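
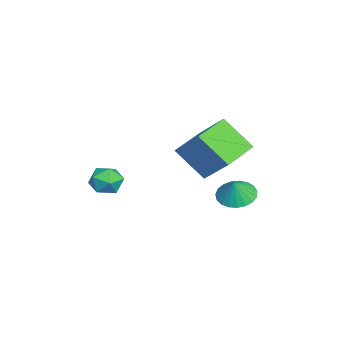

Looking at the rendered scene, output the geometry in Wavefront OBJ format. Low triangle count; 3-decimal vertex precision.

v 2.796 -1.28 2.707
v 3.484 -0.867 2.537
v 3.316 -2.373 2.163
v 4.004 -1.96 1.993
v 3.811 -2.132 2.771
v 3.489 -1.456 3.107
v 3.311 -1.784 1.593
v 2.989 -1.108 1.929
v 3.802 -1.179 1.848
v 4.111 -1.394 2.577
v 2.689 -1.846 2.123
v 2.998 -2.061 2.852
v -0.883 2.254 0.238
v -1.466 0.937 1.64
v -2.453 3.292 0.56
v -3.036 1.976 1.962
v 0.116 3.324 1.658
v -0.467 2.008 3.06
v -1.454 4.363 1.98
v -2.037 3.046 3.382
v 1.057 3.697 0.383
v 1.616 3.071 0.059
v 1.483 3.583 1.337
v 1.813 3.385 0.008
v 1.88 3.753 0.023
v 1.804 4.111 0.1
v 1.599 4.398 0.225
v 1.301 4.564 0.379
v 0.96 4.579 0.533
v 0.636 4.442 0.661
v 0.385 4.177 0.741
v 0.25 3.828 0.76
v 0.255 3.457 0.713
v 0.398 3.127 0.609
v 0.656 2.896 0.467
v 0.983 2.803 0.31
v 1.322 2.865 0.165
f 1 12 6
f 1 6 2
f 1 2 8
f 1 8 11
f 1 11 12
f 2 6 10
f 6 12 5
f 12 11 3
f 11 8 7
f 8 2 9
f 4 10 5
f 4 5 3
f 4 3 7
f 4 7 9
f 4 9 10
f 5 10 6
f 3 5 12
f 7 3 11
f 9 7 8
f 10 9 2
f 14 16 13
f 17 14 13
f 13 16 15
f 15 17 13
f 14 20 16
f 18 14 17
f 18 20 14
f 16 20 15
f 19 17 15
f 15 20 19
f 19 18 17
f 20 18 19
f 22 21 24
f 22 24 23
f 24 21 25
f 24 25 23
f 25 21 26
f 25 26 23
f 26 21 27
f 26 27 23
f 27 21 28
f 27 28 23
f 28 21 29
f 28 29 23
f 29 21 30
f 29 30 23
f 30 21 31
f 30 31 23
f 31 21 32
f 31 32 23
f 32 21 33
f 32 33 23
f 33 21 34
f 33 34 23
f 34 21 35
f 34 35 23
f 35 21 36
f 35 36 23
f 36 21 37
f 36 37 23
f 37 21 22
f 37 22 23



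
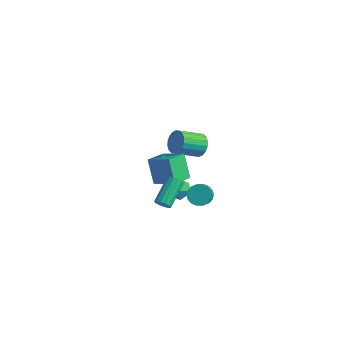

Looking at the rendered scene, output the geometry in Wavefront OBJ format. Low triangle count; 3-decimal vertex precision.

v -0.135 -1.018 -0.703
v 1.337 -0.937 0.083
v -0.002 0.301 -1.086
v 1.469 0.382 -0.3
v 0.671 -1.522 -2.16
v 2.142 -1.441 -1.374
v 0.803 -0.203 -2.543
v 2.275 -0.122 -1.757
v 2.433 0.785 -4.053
v 3.071 0.697 -4.438
v 3.404 0.026 -3.732
v 2.767 0.115 -3.347
v 3.143 0.95 -4.233
v 3.476 0.279 -3.526
v 3.074 1.17 -3.991
v 3.408 0.499 -3.284
v 2.879 1.314 -3.762
v 3.212 0.643 -3.055
v 2.595 1.353 -3.591
v 2.929 0.683 -2.884
v 2.279 1.28 -3.511
v 2.613 0.609 -2.804
v 1.994 1.109 -3.539
v 2.328 0.438 -2.832
v 1.796 0.874 -3.668
v 2.129 0.203 -2.962
v 1.724 0.621 -3.874
v 2.057 -0.05 -3.167
v 1.792 0.401 -4.116
v 2.126 -0.27 -3.409
v 1.988 0.257 -4.345
v 2.321 -0.414 -3.638
v 2.271 0.217 -4.516
v 2.605 -0.453 -3.809
v 2.587 0.291 -4.596
v 2.921 -0.38 -3.889
v 2.872 0.462 -4.568
v 3.206 -0.209 -3.861
v 0.55 0.852 -3.575
v 1.314 1.117 -3.845
v 0.826 -0.417 -4.035
v 1.59 -0.152 -4.305
v 1.428 -0.205 -3.471
v 1.257 0.579 -3.186
v 0.883 0.121 -4.694
v 0.712 0.905 -4.409
v 1.519 0.664 -4.536
v 1.856 0.463 -3.78
v 0.284 0.237 -4.1
v 0.621 0.036 -3.344
v -0.415 4.617 -3.779
v 0.313 4.444 -3.354
v -0.517 3.109 -2.477
v -1.245 3.283 -2.901
v 0.141 4.7 -3.128
v -0.689 3.365 -2.25
v -0.141 4.939 -3.03
v -0.971 3.605 -2.152
v -0.478 5.115 -3.08
v -1.307 3.78 -2.203
v -0.801 5.192 -3.269
v -1.631 3.858 -2.392
v -1.049 5.156 -3.559
v -1.878 3.821 -2.682
v -1.171 5.012 -3.892
v -2 3.678 -3.015
v -1.143 4.791 -4.203
v -1.973 3.456 -3.326
v -0.971 4.535 -4.43
v -1.801 3.2 -3.552
v -0.689 4.295 -4.528
v -1.519 2.961 -3.65
v -0.353 4.12 -4.477
v -1.182 2.785 -3.6
v -0.029 4.042 -4.288
v -0.859 2.708 -3.411
v 0.218 4.079 -3.998
v -0.611 2.744 -3.121
v 0.34 4.222 -3.665
v -0.489 2.888 -2.788
v 3.445 -4.417 -0.159
v 3.863 -4.22 -0.398
v 3.613 -2.646 0.46
v 3.195 -2.843 0.699
v 3.657 -4.164 -0.561
v 3.406 -2.59 0.297
v 3.394 -4.176 -0.617
v 3.143 -2.602 0.241
v 3.145 -4.252 -0.55
v 2.894 -2.678 0.308
v 2.976 -4.372 -0.378
v 2.725 -2.799 0.48
v 2.933 -4.505 -0.148
v 2.682 -2.931 0.71
v 3.027 -4.614 0.08
v 2.777 -3.04 0.938
v 3.234 -4.67 0.243
v 2.983 -3.096 1.101
v 3.497 -4.658 0.299
v 3.246 -3.084 1.157
v 3.746 -4.582 0.232
v 3.495 -3.008 1.09
v 3.915 -4.461 0.06
v 3.664 -2.888 0.918
v 3.958 -4.329 -0.17
v 3.707 -2.755 0.688
f 2 4 1
f 5 2 1
f 1 4 3
f 3 5 1
f 2 8 4
f 6 2 5
f 6 8 2
f 4 8 3
f 7 5 3
f 3 8 7
f 7 6 5
f 8 6 7
f 10 9 13
f 10 13 11
f 11 13 14
f 11 14 12
f 13 9 15
f 13 15 14
f 14 15 16
f 14 16 12
f 15 9 17
f 15 17 16
f 16 17 18
f 16 18 12
f 17 9 19
f 17 19 18
f 18 19 20
f 18 20 12
f 19 9 21
f 19 21 20
f 20 21 22
f 20 22 12
f 21 9 23
f 21 23 22
f 22 23 24
f 22 24 12
f 23 9 25
f 23 25 24
f 24 25 26
f 24 26 12
f 25 9 27
f 25 27 26
f 26 27 28
f 26 28 12
f 27 9 29
f 27 29 28
f 28 29 30
f 28 30 12
f 29 9 31
f 29 31 30
f 30 31 32
f 30 32 12
f 31 9 33
f 31 33 32
f 32 33 34
f 32 34 12
f 33 9 35
f 33 35 34
f 34 35 36
f 34 36 12
f 35 9 37
f 35 37 36
f 36 37 38
f 36 38 12
f 37 9 10
f 37 10 38
f 38 10 11
f 38 11 12
f 39 50 44
f 39 44 40
f 39 40 46
f 39 46 49
f 39 49 50
f 40 44 48
f 44 50 43
f 50 49 41
f 49 46 45
f 46 40 47
f 42 48 43
f 42 43 41
f 42 41 45
f 42 45 47
f 42 47 48
f 43 48 44
f 41 43 50
f 45 41 49
f 47 45 46
f 48 47 40
f 52 51 55
f 52 55 53
f 53 55 56
f 53 56 54
f 55 51 57
f 55 57 56
f 56 57 58
f 56 58 54
f 57 51 59
f 57 59 58
f 58 59 60
f 58 60 54
f 59 51 61
f 59 61 60
f 60 61 62
f 60 62 54
f 61 51 63
f 61 63 62
f 62 63 64
f 62 64 54
f 63 51 65
f 63 65 64
f 64 65 66
f 64 66 54
f 65 51 67
f 65 67 66
f 66 67 68
f 66 68 54
f 67 51 69
f 67 69 68
f 68 69 70
f 68 70 54
f 69 51 71
f 69 71 70
f 70 71 72
f 70 72 54
f 71 51 73
f 71 73 72
f 72 73 74
f 72 74 54
f 73 51 75
f 73 75 74
f 74 75 76
f 74 76 54
f 75 51 77
f 75 77 76
f 76 77 78
f 76 78 54
f 77 51 79
f 77 79 78
f 78 79 80
f 78 80 54
f 79 51 52
f 79 52 80
f 80 52 53
f 80 53 54
f 82 81 85
f 82 85 83
f 83 85 86
f 83 86 84
f 85 81 87
f 85 87 86
f 86 87 88
f 86 88 84
f 87 81 89
f 87 89 88
f 88 89 90
f 88 90 84
f 89 81 91
f 89 91 90
f 90 91 92
f 90 92 84
f 91 81 93
f 91 93 92
f 92 93 94
f 92 94 84
f 93 81 95
f 93 95 94
f 94 95 96
f 94 96 84
f 95 81 97
f 95 97 96
f 96 97 98
f 96 98 84
f 97 81 99
f 97 99 98
f 98 99 100
f 98 100 84
f 99 81 101
f 99 101 100
f 100 101 102
f 100 102 84
f 101 81 103
f 101 103 102
f 102 103 104
f 102 104 84
f 103 81 105
f 103 105 104
f 104 105 106
f 104 106 84
f 105 81 82
f 105 82 106
f 106 82 83
f 106 83 84



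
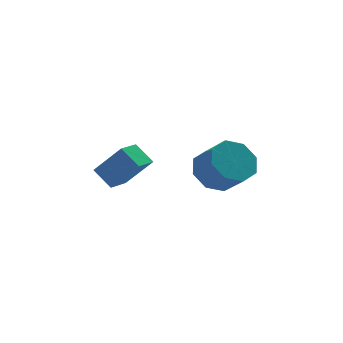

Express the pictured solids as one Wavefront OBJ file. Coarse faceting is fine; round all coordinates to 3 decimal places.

v -2.454 2.637 0.402
v -2.914 3.347 1.057
v -3.367 3.21 -0.861
v -3.827 3.92 -0.206
v -1.673 3.36 0.166
v -2.133 4.07 0.821
v -2.586 3.933 -1.097
v -3.046 4.643 -0.442
v 1.074 4.196 -1.155
v 2.082 4.497 -1.285
v 2.494 3.525 -0.335
v 1.486 3.224 -0.205
v 1.707 4.912 -0.698
v 2.12 3.941 0.252
v 0.961 4.908 -0.378
v 1.374 3.936 0.572
v 0.282 4.487 -0.514
v 0.694 3.515 0.436
v 0.066 3.895 -1.025
v 0.478 2.923 -0.075
v 0.44 3.479 -1.612
v 0.853 2.508 -0.662
v 1.186 3.484 -1.932
v 1.599 2.512 -0.982
v 1.866 3.905 -1.796
v 2.278 2.933 -0.846
f 2 4 1
f 5 2 1
f 1 4 3
f 3 5 1
f 2 8 4
f 6 2 5
f 6 8 2
f 4 8 3
f 7 5 3
f 3 8 7
f 7 6 5
f 8 6 7
f 10 9 13
f 10 13 11
f 11 13 14
f 11 14 12
f 13 9 15
f 13 15 14
f 14 15 16
f 14 16 12
f 15 9 17
f 15 17 16
f 16 17 18
f 16 18 12
f 17 9 19
f 17 19 18
f 18 19 20
f 18 20 12
f 19 9 21
f 19 21 20
f 20 21 22
f 20 22 12
f 21 9 23
f 21 23 22
f 22 23 24
f 22 24 12
f 23 9 25
f 23 25 24
f 24 25 26
f 24 26 12
f 25 9 10
f 25 10 26
f 26 10 11
f 26 11 12



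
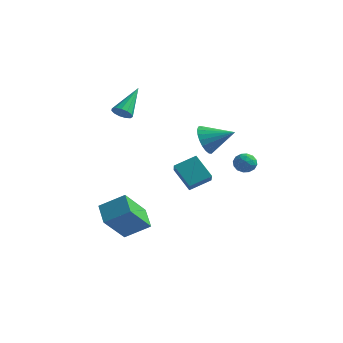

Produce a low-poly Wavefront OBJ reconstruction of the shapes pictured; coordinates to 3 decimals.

v -1.454 -3.11 -4.523
v -1.727 -4.556 -2.941
v -2.364 -2.262 -3.904
v -2.638 -3.707 -2.323
v -0.262 -2.433 -3.697
v -0.536 -3.878 -2.116
v -1.173 -1.584 -3.079
v -1.446 -3.03 -1.497
v 1.661 -1.816 -0.841
v 2.264 -2.731 -0.069
v 0.585 -1.601 0.254
v 1.188 -2.516 1.026
v 2.392 -0.884 -0.306
v 2.995 -1.799 0.466
v 1.316 -0.669 0.789
v 1.919 -1.584 1.561
v -3.672 -0.042 2.85
v -3.458 -0.401 3.308
v -3.728 1.582 4.15
v -3.177 -0.265 3.151
v -3.054 -0.058 2.898
v -3.126 0.154 2.63
v -3.372 0.304 2.432
v -3.713 0.344 2.367
v -4.041 0.262 2.455
v -4.251 0.083 2.669
v -4.278 -0.135 2.94
v -4.112 -0.324 3.183
v -3.806 -0.423 3.32
v 3.381 1.396 0.713
v 3.705 0.93 1.055
v 3.035 0.65 0.025
v 3.359 0.184 0.367
v 2.829 0.481 0.631
v 3.042 0.942 1.056
v 3.698 0.638 0.024
v 3.911 1.099 0.449
v 3.9 0.462 0.629
v 3.364 0.365 1.005
v 3.376 1.215 0.075
v 2.84 1.118 0.451
v 3.573 1.228 0.944
v 3.167 0.352 0.136
v 2.855 0.526 0.291
v 3.045 0.252 0.492
v 3.184 1.235 0.945
v 3.374 0.962 1.146
v 2.859 0.697 0.897
v 3.366 0.618 -0.066
v 3.556 0.345 0.135
v 3.695 1.328 0.588
v 3.885 1.054 0.789
v 3.881 0.883 0.183
v 3.879 0.68 0.895
v 3.675 0.241 0.491
v 3.874 0.508 0.289
v 4 0.779 0.539
v 3.563 0.622 1.116
v 3.36 0.184 0.712
v 3.048 0.358 0.867
v 3.174 0.629 1.117
v 3.678 0.347 0.866
v 3.38 1.396 0.368
v 3.177 0.958 -0.036
v 3.566 0.951 -0.037
v 3.692 1.222 0.213
v 3.065 1.339 0.589
v 2.861 0.9 0.185
v 2.74 0.801 0.541
v 2.866 1.072 0.791
v 3.062 1.233 0.214
v -0.453 3.071 0.542
v 0.065 2.597 -0.171
v 1.033 3.649 1.238
v 0.001 2.97 -0.343
v -0.142 3.36 -0.363
v -0.338 3.7 -0.227
v -0.555 3.931 0.043
v -0.753 4.014 0.399
v -0.9 3.933 0.779
v -0.97 3.703 1.119
v -0.95 3.364 1.359
v -0.844 2.974 1.457
v -0.671 2.601 1.397
v -0.46 2.309 1.19
v -0.247 2.149 0.87
v -0.071 2.148 0.494
v 0.04 2.307 0.125
f 2 4 1
f 5 2 1
f 1 4 3
f 3 5 1
f 2 8 4
f 6 2 5
f 6 8 2
f 4 8 3
f 7 5 3
f 3 8 7
f 7 6 5
f 8 6 7
f 10 12 9
f 13 10 9
f 9 12 11
f 11 13 9
f 10 16 12
f 14 10 13
f 14 16 10
f 12 16 11
f 15 13 11
f 11 16 15
f 15 14 13
f 16 14 15
f 18 17 20
f 18 20 19
f 20 17 21
f 20 21 19
f 21 17 22
f 21 22 19
f 22 17 23
f 22 23 19
f 23 17 24
f 23 24 19
f 24 17 25
f 24 25 19
f 25 17 26
f 25 26 19
f 26 17 27
f 26 27 19
f 27 17 28
f 27 28 19
f 28 17 29
f 28 29 19
f 29 17 18
f 29 18 19
f 30 67 46
f 67 41 70
f 46 70 35
f 67 70 46
f 30 46 42
f 46 35 47
f 42 47 31
f 46 47 42
f 30 42 51
f 42 31 52
f 51 52 37
f 42 52 51
f 30 51 63
f 51 37 66
f 63 66 40
f 51 66 63
f 30 63 67
f 63 40 71
f 67 71 41
f 63 71 67
f 31 47 58
f 47 35 61
f 58 61 39
f 47 61 58
f 35 70 48
f 70 41 69
f 48 69 34
f 70 69 48
f 41 71 68
f 71 40 64
f 68 64 32
f 71 64 68
f 40 66 65
f 66 37 53
f 65 53 36
f 66 53 65
f 37 52 57
f 52 31 54
f 57 54 38
f 52 54 57
f 33 59 45
f 59 39 60
f 45 60 34
f 59 60 45
f 33 45 43
f 45 34 44
f 43 44 32
f 45 44 43
f 33 43 50
f 43 32 49
f 50 49 36
f 43 49 50
f 33 50 55
f 50 36 56
f 55 56 38
f 50 56 55
f 33 55 59
f 55 38 62
f 59 62 39
f 55 62 59
f 34 60 48
f 60 39 61
f 48 61 35
f 60 61 48
f 32 44 68
f 44 34 69
f 68 69 41
f 44 69 68
f 36 49 65
f 49 32 64
f 65 64 40
f 49 64 65
f 38 56 57
f 56 36 53
f 57 53 37
f 56 53 57
f 39 62 58
f 62 38 54
f 58 54 31
f 62 54 58
f 73 72 75
f 73 75 74
f 75 72 76
f 75 76 74
f 76 72 77
f 76 77 74
f 77 72 78
f 77 78 74
f 78 72 79
f 78 79 74
f 79 72 80
f 79 80 74
f 80 72 81
f 80 81 74
f 81 72 82
f 81 82 74
f 82 72 83
f 82 83 74
f 83 72 84
f 83 84 74
f 84 72 85
f 84 85 74
f 85 72 86
f 85 86 74
f 86 72 87
f 86 87 74
f 87 72 88
f 87 88 74
f 88 72 73
f 88 73 74



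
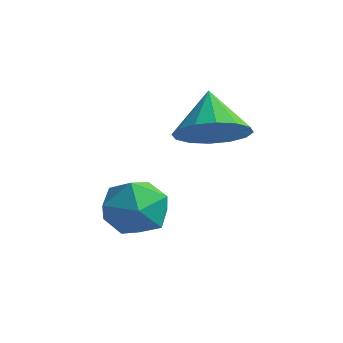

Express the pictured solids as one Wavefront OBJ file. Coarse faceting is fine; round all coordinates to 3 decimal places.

v 4.069 3.117 -1.307
v 4.748 3.931 -1.301
v 3.311 3.743 -0.133
v 4.346 4.084 -1.642
v 3.87 3.978 -1.893
v 3.447 3.641 -1.987
v 3.191 3.164 -1.898
v 3.17 2.675 -1.651
v 3.389 2.304 -1.312
v 3.791 2.151 -0.971
v 4.267 2.257 -0.72
v 4.69 2.594 -0.626
v 4.947 3.071 -0.715
v 4.968 3.56 -0.962
v 3.429 1.437 -2.757
v 3.916 1.62 -3.634
v 3.444 -0.18 -3.086
v 3.931 0.003 -3.963
v 4.409 0.148 -3.073
v 4.4 1.148 -2.871
v 2.96 0.292 -3.849
v 2.951 1.292 -3.647
v 3.627 0.912 -4.309
v 4.522 0.823 -3.83
v 2.838 0.617 -2.89
v 3.733 0.528 -2.411
f 2 1 4
f 2 4 3
f 4 1 5
f 4 5 3
f 5 1 6
f 5 6 3
f 6 1 7
f 6 7 3
f 7 1 8
f 7 8 3
f 8 1 9
f 8 9 3
f 9 1 10
f 9 10 3
f 10 1 11
f 10 11 3
f 11 1 12
f 11 12 3
f 12 1 13
f 12 13 3
f 13 1 14
f 13 14 3
f 14 1 2
f 14 2 3
f 15 26 20
f 15 20 16
f 15 16 22
f 15 22 25
f 15 25 26
f 16 20 24
f 20 26 19
f 26 25 17
f 25 22 21
f 22 16 23
f 18 24 19
f 18 19 17
f 18 17 21
f 18 21 23
f 18 23 24
f 19 24 20
f 17 19 26
f 21 17 25
f 23 21 22
f 24 23 16



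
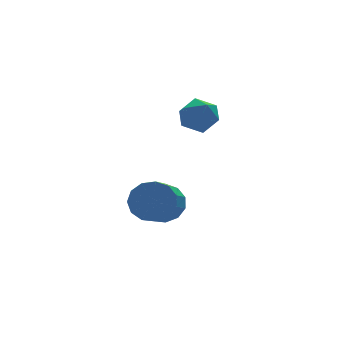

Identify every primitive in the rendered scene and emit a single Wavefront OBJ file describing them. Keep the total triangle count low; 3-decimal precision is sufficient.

v 0.626 2.89 -0.198
v 1.224 2.56 -0.498
v -0.064 2.44 -1.082
v 0.534 2.11 -1.382
v 0.262 1.868 -0.73
v 0.688 2.146 -0.184
v 0.472 2.854 -1.396
v 0.898 3.132 -0.85
v 1.129 2.537 -1.238
v 0.999 1.928 -0.827
v 0.161 3.072 -0.753
v 0.031 2.463 -0.342
v -1.915 -0.131 -2.893
v -1.357 -0.601 -3.015
v -2.267 -1.92 -2.09
v -2.825 -1.449 -1.967
v -1.271 -0.408 -2.655
v -2.181 -1.727 -1.73
v -1.39 -0.127 -2.371
v -2.3 -1.446 -1.446
v -1.675 0.153 -2.253
v -2.585 -1.166 -1.327
v -2.036 0.343 -2.337
v -2.946 -0.976 -1.412
v -2.359 0.383 -2.598
v -3.269 -0.936 -1.673
v -2.541 0.259 -2.953
v -3.451 -1.059 -2.027
v -2.524 0.012 -3.288
v -3.434 -1.306 -2.363
v -2.314 -0.28 -3.498
v -3.224 -1.599 -2.573
v -1.977 -0.525 -3.516
v -2.887 -1.844 -2.59
v -1.62 -0.645 -3.336
v -2.53 -1.964 -2.41
f 1 12 6
f 1 6 2
f 1 2 8
f 1 8 11
f 1 11 12
f 2 6 10
f 6 12 5
f 12 11 3
f 11 8 7
f 8 2 9
f 4 10 5
f 4 5 3
f 4 3 7
f 4 7 9
f 4 9 10
f 5 10 6
f 3 5 12
f 7 3 11
f 9 7 8
f 10 9 2
f 14 13 17
f 14 17 15
f 15 17 18
f 15 18 16
f 17 13 19
f 17 19 18
f 18 19 20
f 18 20 16
f 19 13 21
f 19 21 20
f 20 21 22
f 20 22 16
f 21 13 23
f 21 23 22
f 22 23 24
f 22 24 16
f 23 13 25
f 23 25 24
f 24 25 26
f 24 26 16
f 25 13 27
f 25 27 26
f 26 27 28
f 26 28 16
f 27 13 29
f 27 29 28
f 28 29 30
f 28 30 16
f 29 13 31
f 29 31 30
f 30 31 32
f 30 32 16
f 31 13 33
f 31 33 32
f 32 33 34
f 32 34 16
f 33 13 35
f 33 35 34
f 34 35 36
f 34 36 16
f 35 13 14
f 35 14 36
f 36 14 15
f 36 15 16



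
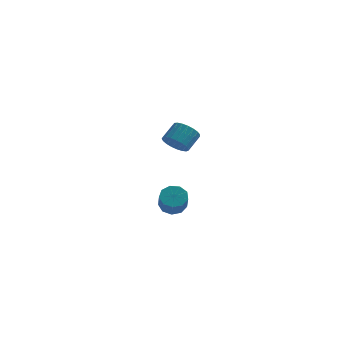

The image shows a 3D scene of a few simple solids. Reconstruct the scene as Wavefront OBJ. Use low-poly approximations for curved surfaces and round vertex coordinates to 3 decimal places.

v -2.007 -3.451 -3.612
v -1.314 -2.998 -3.378
v -1.02 -4.016 -2.275
v -1.713 -4.469 -2.508
v -1.786 -2.812 -3.08
v -1.492 -3.83 -1.977
v -2.361 -2.924 -3.031
v -2.067 -3.943 -1.928
v -2.771 -3.283 -3.254
v -2.477 -4.302 -2.15
v -2.823 -3.721 -3.644
v -2.529 -4.739 -2.54
v -2.493 -4.032 -4.019
v -2.199 -5.05 -2.915
v -1.936 -4.071 -4.203
v -1.642 -5.089 -3.1
v -1.412 -3.82 -4.111
v -1.118 -4.838 -3.008
v -1.166 -3.396 -3.785
v -0.872 -4.415 -2.682
v -3.436 3.342 -1.604
v -3.108 3.849 -2.363
v -2.596 4.846 -1.474
v -2.924 4.338 -0.716
v -3.479 3.999 -2.316
v -2.968 4.996 -1.428
v -3.844 4.034 -2.147
v -3.332 5.031 -1.258
v -4.137 3.95 -1.883
v -3.626 4.947 -0.995
v -4.31 3.761 -1.572
v -3.798 4.758 -0.683
v -4.331 3.499 -1.266
v -3.819 4.496 -0.377
v -4.198 3.21 -1.018
v -3.686 4.207 -0.13
v -3.932 2.944 -0.872
v -3.421 3.941 0.016
v -3.581 2.746 -0.852
v -3.07 3.743 0.036
v -3.205 2.651 -0.963
v -2.693 3.648 -0.074
v -2.869 2.676 -1.184
v -2.357 3.673 -0.296
v -2.63 2.816 -1.478
v -2.119 3.813 -0.59
v -2.531 3.046 -1.794
v -2.02 4.043 -0.905
v -2.589 3.328 -2.077
v -2.077 4.325 -1.188
v -2.793 3.612 -2.278
v -2.281 4.609 -1.39
f 2 1 5
f 2 5 3
f 3 5 6
f 3 6 4
f 5 1 7
f 5 7 6
f 6 7 8
f 6 8 4
f 7 1 9
f 7 9 8
f 8 9 10
f 8 10 4
f 9 1 11
f 9 11 10
f 10 11 12
f 10 12 4
f 11 1 13
f 11 13 12
f 12 13 14
f 12 14 4
f 13 1 15
f 13 15 14
f 14 15 16
f 14 16 4
f 15 1 17
f 15 17 16
f 16 17 18
f 16 18 4
f 17 1 19
f 17 19 18
f 18 19 20
f 18 20 4
f 19 1 2
f 19 2 20
f 20 2 3
f 20 3 4
f 22 21 25
f 22 25 23
f 23 25 26
f 23 26 24
f 25 21 27
f 25 27 26
f 26 27 28
f 26 28 24
f 27 21 29
f 27 29 28
f 28 29 30
f 28 30 24
f 29 21 31
f 29 31 30
f 30 31 32
f 30 32 24
f 31 21 33
f 31 33 32
f 32 33 34
f 32 34 24
f 33 21 35
f 33 35 34
f 34 35 36
f 34 36 24
f 35 21 37
f 35 37 36
f 36 37 38
f 36 38 24
f 37 21 39
f 37 39 38
f 38 39 40
f 38 40 24
f 39 21 41
f 39 41 40
f 40 41 42
f 40 42 24
f 41 21 43
f 41 43 42
f 42 43 44
f 42 44 24
f 43 21 45
f 43 45 44
f 44 45 46
f 44 46 24
f 45 21 47
f 45 47 46
f 46 47 48
f 46 48 24
f 47 21 49
f 47 49 48
f 48 49 50
f 48 50 24
f 49 21 51
f 49 51 50
f 50 51 52
f 50 52 24
f 51 21 22
f 51 22 52
f 52 22 23
f 52 23 24



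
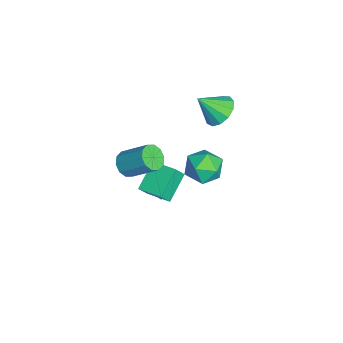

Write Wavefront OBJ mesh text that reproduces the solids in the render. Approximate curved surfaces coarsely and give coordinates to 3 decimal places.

v -1.318 2.04 3.05
v -0.419 2.483 3.394
v -1.202 0.84 4.29
v -0.863 2.749 3.693
v -1.451 2.79 3.787
v -1.997 2.592 3.647
v -2.328 2.22 3.318
v -2.338 1.79 2.903
v -2.024 1.44 2.535
v -1.486 1.28 2.33
v -0.895 1.362 2.354
v -0.438 1.659 2.598
v -0.261 2.077 2.986
v 2.281 -2.278 -0.125
v 0.935 -1.513 0.87
v 1.869 -1.818 -1.036
v 0.524 -1.053 -0.04
v 3.136 -1.067 0.1
v 1.791 -0.302 1.096
v 2.725 -0.607 -0.81
v 1.379 0.158 0.185
v -1.33 1.68 -1.912
v -0.895 2.248 -0.951
v -0.165 0.172 -1.549
v 0.27 0.74 -0.588
v -0.861 0.343 -0.588
v -1.581 1.274 -0.812
v 0.521 1.146 -1.688
v -0.199 2.077 -1.912
v 0.249 1.918 -0.812
v -0.605 1.421 -0.132
v -0.455 0.999 -2.368
v -1.309 0.502 -1.688
v -0.493 -1.308 -3.321
v 0.119 -1.1 -3.639
v -0.527 -0.132 -2.619
v -0.268 -0.953 -3.905
v -0.761 -0.972 -3.898
v -1.127 -1.148 -3.621
v -1.197 -1.399 -3.203
v -0.937 -1.608 -2.84
v -0.469 -1.676 -2.703
v -0.012 -1.572 -2.854
v 0.22 -1.345 -3.224
v 3.187 -2.808 3.149
v 3.683 -2.514 2.594
v 4.269 -1.158 3.837
v 3.773 -1.452 4.391
v 3.248 -2.283 2.548
v 3.834 -0.928 3.79
v 2.79 -2.253 2.731
v 3.376 -0.898 3.974
v 2.483 -2.435 3.074
v 3.069 -1.079 4.316
v 2.445 -2.759 3.445
v 3.032 -1.403 4.688
v 2.691 -3.102 3.703
v 3.277 -1.746 4.946
v 3.126 -3.332 3.75
v 3.712 -1.977 4.992
v 3.584 -3.362 3.566
v 4.17 -2.007 4.809
v 3.891 -3.181 3.224
v 4.477 -1.825 4.466
v 3.928 -2.857 2.852
v 4.515 -1.501 4.095
f 2 1 4
f 2 4 3
f 4 1 5
f 4 5 3
f 5 1 6
f 5 6 3
f 6 1 7
f 6 7 3
f 7 1 8
f 7 8 3
f 8 1 9
f 8 9 3
f 9 1 10
f 9 10 3
f 10 1 11
f 10 11 3
f 11 1 12
f 11 12 3
f 12 1 13
f 12 13 3
f 13 1 2
f 13 2 3
f 15 17 14
f 18 15 14
f 14 17 16
f 16 18 14
f 15 21 17
f 19 15 18
f 19 21 15
f 17 21 16
f 20 18 16
f 16 21 20
f 20 19 18
f 21 19 20
f 22 33 27
f 22 27 23
f 22 23 29
f 22 29 32
f 22 32 33
f 23 27 31
f 27 33 26
f 33 32 24
f 32 29 28
f 29 23 30
f 25 31 26
f 25 26 24
f 25 24 28
f 25 28 30
f 25 30 31
f 26 31 27
f 24 26 33
f 28 24 32
f 30 28 29
f 31 30 23
f 35 34 37
f 35 37 36
f 37 34 38
f 37 38 36
f 38 34 39
f 38 39 36
f 39 34 40
f 39 40 36
f 40 34 41
f 40 41 36
f 41 34 42
f 41 42 36
f 42 34 43
f 42 43 36
f 43 34 44
f 43 44 36
f 44 34 35
f 44 35 36
f 46 45 49
f 46 49 47
f 47 49 50
f 47 50 48
f 49 45 51
f 49 51 50
f 50 51 52
f 50 52 48
f 51 45 53
f 51 53 52
f 52 53 54
f 52 54 48
f 53 45 55
f 53 55 54
f 54 55 56
f 54 56 48
f 55 45 57
f 55 57 56
f 56 57 58
f 56 58 48
f 57 45 59
f 57 59 58
f 58 59 60
f 58 60 48
f 59 45 61
f 59 61 60
f 60 61 62
f 60 62 48
f 61 45 63
f 61 63 62
f 62 63 64
f 62 64 48
f 63 45 65
f 63 65 64
f 64 65 66
f 64 66 48
f 65 45 46
f 65 46 66
f 66 46 47
f 66 47 48



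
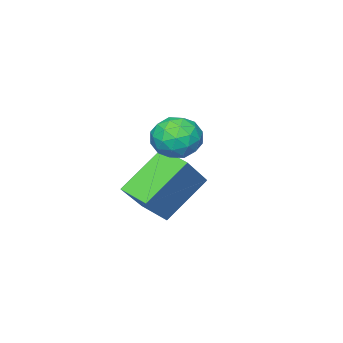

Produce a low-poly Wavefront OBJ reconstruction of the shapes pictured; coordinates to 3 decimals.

v -4.12 0.363 -3.415
v -2.822 0.705 -2.071
v -4.133 1.5 -3.691
v -2.835 1.842 -2.346
v -2.565 0.038 -4.834
v -1.267 0.38 -3.489
v -2.578 1.175 -5.109
v -1.28 1.517 -3.765
v -1.363 3.354 -0.207
v -0.72 2.795 -0.441
v -2.34 2.445 -0.719
v -1.697 1.886 -0.953
v -1.874 2.024 -0.099
v -1.27 2.585 0.218
v -1.79 2.655 -1.378
v -1.186 3.216 -1.061
v -0.984 2.363 -1.165
v -1.036 1.973 -0.374
v -2.024 3.267 -0.786
v -2.076 2.877 0.005
v -0.956 3.154 -0.279
v -2.104 2.086 -0.881
v -2.208 2.167 -0.379
v -1.83 1.838 -0.516
v -1.279 3.031 0.108
v -0.901 2.702 -0.029
v -1.579 2.249 0.172
v -2.159 2.538 -1.131
v -1.781 2.209 -1.268
v -1.23 3.402 -0.644
v -0.852 3.073 -0.781
v -1.481 2.991 -1.332
v -0.733 2.572 -0.842
v -1.307 2.038 -1.143
v -1.362 2.489 -1.393
v -1.007 2.819 -1.206
v -0.764 2.342 -0.377
v -1.338 1.808 -0.678
v -1.442 1.889 -0.176
v -1.087 2.219 0.01
v -0.919 2.088 -0.802
v -1.722 3.432 -0.482
v -2.296 2.898 -0.783
v -1.973 3.021 -1.17
v -1.618 3.351 -0.984
v -1.753 3.202 -0.017
v -2.327 2.668 -0.318
v -2.053 2.421 0.046
v -1.698 2.751 0.233
v -2.141 3.152 -0.358
f 2 4 1
f 5 2 1
f 1 4 3
f 3 5 1
f 2 8 4
f 6 2 5
f 6 8 2
f 4 8 3
f 7 5 3
f 3 8 7
f 7 6 5
f 8 6 7
f 9 46 25
f 46 20 49
f 25 49 14
f 46 49 25
f 9 25 21
f 25 14 26
f 21 26 10
f 25 26 21
f 9 21 30
f 21 10 31
f 30 31 16
f 21 31 30
f 9 30 42
f 30 16 45
f 42 45 19
f 30 45 42
f 9 42 46
f 42 19 50
f 46 50 20
f 42 50 46
f 10 26 37
f 26 14 40
f 37 40 18
f 26 40 37
f 14 49 27
f 49 20 48
f 27 48 13
f 49 48 27
f 20 50 47
f 50 19 43
f 47 43 11
f 50 43 47
f 19 45 44
f 45 16 32
f 44 32 15
f 45 32 44
f 16 31 36
f 31 10 33
f 36 33 17
f 31 33 36
f 12 38 24
f 38 18 39
f 24 39 13
f 38 39 24
f 12 24 22
f 24 13 23
f 22 23 11
f 24 23 22
f 12 22 29
f 22 11 28
f 29 28 15
f 22 28 29
f 12 29 34
f 29 15 35
f 34 35 17
f 29 35 34
f 12 34 38
f 34 17 41
f 38 41 18
f 34 41 38
f 13 39 27
f 39 18 40
f 27 40 14
f 39 40 27
f 11 23 47
f 23 13 48
f 47 48 20
f 23 48 47
f 15 28 44
f 28 11 43
f 44 43 19
f 28 43 44
f 17 35 36
f 35 15 32
f 36 32 16
f 35 32 36
f 18 41 37
f 41 17 33
f 37 33 10
f 41 33 37



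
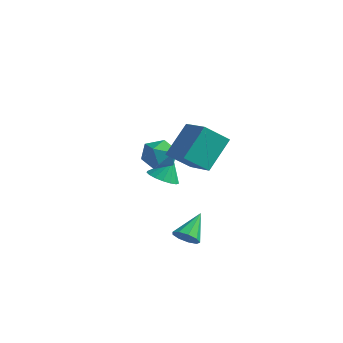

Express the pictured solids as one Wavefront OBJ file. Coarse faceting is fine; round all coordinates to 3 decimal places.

v -2.206 2.712 -0.828
v -1.294 2.964 -0.973
v -1.866 1.256 -1.227
v -0.954 1.508 -1.372
v -1.312 1.495 -0.485
v -1.522 2.396 -0.238
v -1.638 1.824 -1.962
v -1.848 2.725 -1.715
v -0.943 2.416 -1.674
v -0.742 2.212 -0.761
v -2.418 2.008 -1.439
v -2.217 1.804 -0.526
v 2.827 -0.339 -4.141
v 3.273 -0.612 -3.707
v 2.533 0.839 -3.099
v 3.489 -0.31 -3.987
v 3.395 -0.021 -4.34
v 3.035 0.119 -4.599
v 2.578 0.044 -4.645
v 2.237 -0.209 -4.454
v 2.173 -0.523 -4.117
v 2.414 -0.751 -3.792
v 2.849 -0.786 -3.629
v -2.157 2.863 -3.006
v -1.352 2.974 -3.218
v -1.943 3.357 -1.934
v -1.531 3.313 -3.339
v -1.853 3.549 -3.383
v -2.246 3.628 -3.341
v -2.617 3.531 -3.223
v -2.884 3.281 -3.054
v -2.983 2.935 -2.875
v -2.894 2.573 -2.726
v -2.635 2.277 -2.641
v -2.267 2.115 -2.639
v -1.874 2.125 -2.722
v -1.545 2.303 -2.87
v -1.357 2.61 -3.049
v 2.38 -1.138 1.059
v 2.323 0.145 2.526
v 2.834 -0.069 0.142
v 2.777 1.214 1.609
v 3.883 -1.474 1.411
v 3.826 -0.191 2.878
v 4.337 -0.405 0.494
v 4.28 0.878 1.961
f 1 12 6
f 1 6 2
f 1 2 8
f 1 8 11
f 1 11 12
f 2 6 10
f 6 12 5
f 12 11 3
f 11 8 7
f 8 2 9
f 4 10 5
f 4 5 3
f 4 3 7
f 4 7 9
f 4 9 10
f 5 10 6
f 3 5 12
f 7 3 11
f 9 7 8
f 10 9 2
f 14 13 16
f 14 16 15
f 16 13 17
f 16 17 15
f 17 13 18
f 17 18 15
f 18 13 19
f 18 19 15
f 19 13 20
f 19 20 15
f 20 13 21
f 20 21 15
f 21 13 22
f 21 22 15
f 22 13 23
f 22 23 15
f 23 13 14
f 23 14 15
f 25 24 27
f 25 27 26
f 27 24 28
f 27 28 26
f 28 24 29
f 28 29 26
f 29 24 30
f 29 30 26
f 30 24 31
f 30 31 26
f 31 24 32
f 31 32 26
f 32 24 33
f 32 33 26
f 33 24 34
f 33 34 26
f 34 24 35
f 34 35 26
f 35 24 36
f 35 36 26
f 36 24 37
f 36 37 26
f 37 24 38
f 37 38 26
f 38 24 25
f 38 25 26
f 40 42 39
f 43 40 39
f 39 42 41
f 41 43 39
f 40 46 42
f 44 40 43
f 44 46 40
f 42 46 41
f 45 43 41
f 41 46 45
f 45 44 43
f 46 44 45



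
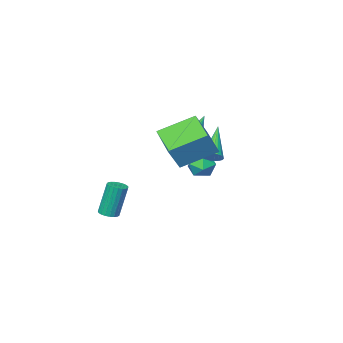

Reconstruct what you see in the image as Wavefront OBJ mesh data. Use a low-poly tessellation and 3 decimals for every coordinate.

v 0.367 -3.482 -3.422
v 0.824 -3.779 -3.291
v 0.389 -3.594 -1.348
v -0.067 -3.298 -1.478
v 0.907 -3.561 -3.293
v 0.472 -3.377 -1.35
v 0.896 -3.33 -3.318
v 0.461 -3.145 -1.374
v 0.794 -3.125 -3.36
v 0.359 -2.94 -1.417
v 0.618 -2.982 -3.413
v 0.183 -2.797 -1.47
v 0.399 -2.925 -3.468
v -0.036 -2.74 -1.524
v 0.174 -2.965 -3.514
v -0.26 -2.78 -1.571
v -0.017 -3.094 -3.545
v -0.452 -2.909 -1.601
v -0.142 -3.29 -3.554
v -0.577 -3.106 -1.61
v -0.179 -3.52 -3.54
v -0.613 -3.335 -1.597
v -0.121 -3.743 -3.506
v -0.556 -3.558 -1.563
v 0.021 -3.921 -3.458
v -0.414 -3.736 -1.514
v 0.223 -4.023 -3.403
v -0.212 -3.838 -1.459
v 0.45 -4.032 -3.351
v 0.015 -3.847 -1.408
v 0.663 -3.945 -3.312
v 0.228 -3.761 -1.368
v -2.557 1.549 1.583
v -2.104 1.525 1.894
v -3.643 0.411 3.077
v -2.203 1.718 1.969
v -2.363 1.881 1.977
v -2.556 1.987 1.917
v -2.75 2.017 1.799
v -2.91 1.966 1.644
v -3.01 1.844 1.478
v -3.03 1.67 1.331
v -2.969 1.476 1.227
v -2.837 1.294 1.185
v -2.656 1.156 1.211
v -2.458 1.087 1.302
v -2.277 1.097 1.442
v -2.145 1.186 1.605
v -2.083 1.337 1.765
v -2.113 1.704 3.432
v -1.339 1.866 4.706
v -1.544 3.595 2.846
v -0.769 3.757 4.12
v -0.411 0.903 2.5
v 0.364 1.065 3.774
v 0.159 2.794 1.914
v 0.933 2.956 3.188
v -3.061 -1.371 1.274
v -2.653 -0.795 1.462
v -3.999 -1.329 3.186
v -2.938 -0.652 1.319
v -3.252 -0.674 1.165
v -3.521 -0.856 1.037
v -3.685 -1.156 0.963
v -3.706 -1.504 0.96
v -3.579 -1.822 1.029
v -3.333 -2.037 1.155
v -3.025 -2.099 1.307
v -2.725 -1.994 1.452
v -2.502 -1.746 1.557
v -2.407 -1.413 1.596
v -2.461 -1.069 1.562
v -2.826 0.954 0.07
v -2.277 1.139 0.65
v -3.043 -0.219 0.65
v -2.494 -0.034 1.23
v -3.208 0.369 1.198
v -3.073 1.094 0.839
v -2.247 -0.174 0.461
v -2.112 0.551 0.102
v -1.919 0.442 0.892
v -2.513 0.777 1.347
v -2.807 0.143 -0.047
v -3.401 0.478 0.408
f 2 1 5
f 2 5 3
f 3 5 6
f 3 6 4
f 5 1 7
f 5 7 6
f 6 7 8
f 6 8 4
f 7 1 9
f 7 9 8
f 8 9 10
f 8 10 4
f 9 1 11
f 9 11 10
f 10 11 12
f 10 12 4
f 11 1 13
f 11 13 12
f 12 13 14
f 12 14 4
f 13 1 15
f 13 15 14
f 14 15 16
f 14 16 4
f 15 1 17
f 15 17 16
f 16 17 18
f 16 18 4
f 17 1 19
f 17 19 18
f 18 19 20
f 18 20 4
f 19 1 21
f 19 21 20
f 20 21 22
f 20 22 4
f 21 1 23
f 21 23 22
f 22 23 24
f 22 24 4
f 23 1 25
f 23 25 24
f 24 25 26
f 24 26 4
f 25 1 27
f 25 27 26
f 26 27 28
f 26 28 4
f 27 1 29
f 27 29 28
f 28 29 30
f 28 30 4
f 29 1 31
f 29 31 30
f 30 31 32
f 30 32 4
f 31 1 2
f 31 2 32
f 32 2 3
f 32 3 4
f 34 33 36
f 34 36 35
f 36 33 37
f 36 37 35
f 37 33 38
f 37 38 35
f 38 33 39
f 38 39 35
f 39 33 40
f 39 40 35
f 40 33 41
f 40 41 35
f 41 33 42
f 41 42 35
f 42 33 43
f 42 43 35
f 43 33 44
f 43 44 35
f 44 33 45
f 44 45 35
f 45 33 46
f 45 46 35
f 46 33 47
f 46 47 35
f 47 33 48
f 47 48 35
f 48 33 49
f 48 49 35
f 49 33 34
f 49 34 35
f 51 53 50
f 54 51 50
f 50 53 52
f 52 54 50
f 51 57 53
f 55 51 54
f 55 57 51
f 53 57 52
f 56 54 52
f 52 57 56
f 56 55 54
f 57 55 56
f 59 58 61
f 59 61 60
f 61 58 62
f 61 62 60
f 62 58 63
f 62 63 60
f 63 58 64
f 63 64 60
f 64 58 65
f 64 65 60
f 65 58 66
f 65 66 60
f 66 58 67
f 66 67 60
f 67 58 68
f 67 68 60
f 68 58 69
f 68 69 60
f 69 58 70
f 69 70 60
f 70 58 71
f 70 71 60
f 71 58 72
f 71 72 60
f 72 58 59
f 72 59 60
f 73 84 78
f 73 78 74
f 73 74 80
f 73 80 83
f 73 83 84
f 74 78 82
f 78 84 77
f 84 83 75
f 83 80 79
f 80 74 81
f 76 82 77
f 76 77 75
f 76 75 79
f 76 79 81
f 76 81 82
f 77 82 78
f 75 77 84
f 79 75 83
f 81 79 80
f 82 81 74



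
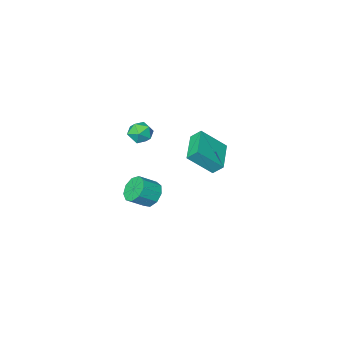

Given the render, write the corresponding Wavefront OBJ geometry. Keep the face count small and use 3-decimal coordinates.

v -0.145 -2.284 0.502
v 0.441 -2.432 0.941
v -0.321 -3.468 0.339
v 0.265 -3.616 0.778
v -0.358 -3.328 1.072
v -0.25 -2.596 1.172
v 0.37 -3.304 0.108
v 0.478 -2.572 0.208
v 0.759 -3.062 0.697
v 0.309 -3.077 1.293
v -0.189 -2.823 -0.013
v -0.639 -2.838 0.583
v -3.101 -3.304 -0.979
v -3.471 -2.866 -0.407
v -4.297 -2.717 -2.203
v -4.667 -2.278 -1.631
v -1.993 -1.862 -1.369
v -2.363 -1.423 -0.797
v -3.189 -1.274 -2.593
v -3.559 -0.836 -2.021
v 2.28 1.957 -0.131
v 2.737 1.998 -0.749
v 3.617 1.843 -0.108
v 3.16 1.803 0.511
v 2.671 2.478 -0.542
v 3.551 2.323 0.099
v 2.422 2.714 -0.143
v 3.302 2.559 0.498
v 2.106 2.596 0.262
v 2.986 2.442 0.903
v 1.872 2.18 0.483
v 2.752 2.025 1.125
v 1.828 1.659 0.417
v 2.709 1.504 1.058
v 1.996 1.278 0.095
v 2.877 1.123 0.736
v 2.297 1.215 -0.333
v 3.177 1.06 0.308
v 2.589 1.499 -0.666
v 3.47 1.344 -0.025
f 1 12 6
f 1 6 2
f 1 2 8
f 1 8 11
f 1 11 12
f 2 6 10
f 6 12 5
f 12 11 3
f 11 8 7
f 8 2 9
f 4 10 5
f 4 5 3
f 4 3 7
f 4 7 9
f 4 9 10
f 5 10 6
f 3 5 12
f 7 3 11
f 9 7 8
f 10 9 2
f 14 16 13
f 17 14 13
f 13 16 15
f 15 17 13
f 14 20 16
f 18 14 17
f 18 20 14
f 16 20 15
f 19 17 15
f 15 20 19
f 19 18 17
f 20 18 19
f 22 21 25
f 22 25 23
f 23 25 26
f 23 26 24
f 25 21 27
f 25 27 26
f 26 27 28
f 26 28 24
f 27 21 29
f 27 29 28
f 28 29 30
f 28 30 24
f 29 21 31
f 29 31 30
f 30 31 32
f 30 32 24
f 31 21 33
f 31 33 32
f 32 33 34
f 32 34 24
f 33 21 35
f 33 35 34
f 34 35 36
f 34 36 24
f 35 21 37
f 35 37 36
f 36 37 38
f 36 38 24
f 37 21 39
f 37 39 38
f 38 39 40
f 38 40 24
f 39 21 22
f 39 22 40
f 40 22 23
f 40 23 24



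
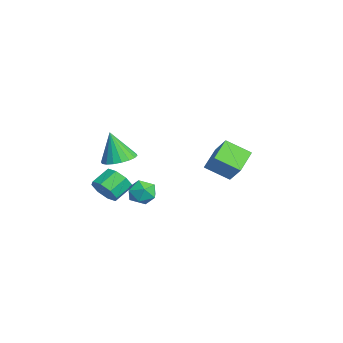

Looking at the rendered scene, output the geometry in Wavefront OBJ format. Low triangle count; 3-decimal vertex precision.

v 3.426 -1.872 -1.279
v 4.285 -2.008 -1.125
v 3.135 -3.192 -0.815
v 3.994 -3.328 -0.661
v 3.541 -2.757 -0.162
v 3.72 -1.941 -0.449
v 3.7 -3.259 -1.491
v 3.879 -2.443 -1.778
v 4.454 -2.864 -1.256
v 4.356 -2.554 -0.435
v 3.064 -2.646 -1.505
v 2.966 -2.336 -0.684
v -2.487 2.251 -1.059
v -1.48 2.663 0.114
v -2.067 3.639 -1.907
v -1.06 4.051 -0.734
v -1.28 1.429 -1.806
v -0.273 1.841 -0.633
v -0.86 2.817 -2.654
v 0.147 3.229 -1.481
v 0.403 -3.42 -0.021
v 1.325 -3.828 0.049
v 0.057 -3.88 1.841
v 1.395 -3.4 0.168
v 1.269 -2.976 0.249
v 0.972 -2.64 0.277
v 0.562 -2.459 0.246
v 0.121 -2.468 0.161
v -0.265 -2.665 0.041
v -0.518 -3.012 -0.092
v -0.588 -3.439 -0.211
v -0.463 -3.863 -0.292
v -0.165 -4.199 -0.32
v 0.245 -4.381 -0.288
v 0.686 -4.372 -0.204
v 1.071 -4.175 -0.084
v 0.922 -4.311 -2.18
v 1.716 -4.037 -1.78
v 1.092 -3.134 -1.161
v 0.298 -3.409 -1.56
v 1.59 -3.701 -2.395
v 0.966 -2.799 -1.776
v 1.073 -3.723 -2.884
v 0.449 -2.821 -2.265
v 0.468 -4.089 -2.96
v -0.156 -3.187 -2.341
v 0.128 -4.586 -2.579
v -0.496 -3.683 -1.96
v 0.254 -4.921 -1.964
v -0.37 -4.019 -1.345
v 0.771 -4.899 -1.475
v 0.147 -3.997 -0.856
v 1.376 -4.533 -1.399
v 0.752 -3.631 -0.78
f 1 12 6
f 1 6 2
f 1 2 8
f 1 8 11
f 1 11 12
f 2 6 10
f 6 12 5
f 12 11 3
f 11 8 7
f 8 2 9
f 4 10 5
f 4 5 3
f 4 3 7
f 4 7 9
f 4 9 10
f 5 10 6
f 3 5 12
f 7 3 11
f 9 7 8
f 10 9 2
f 14 16 13
f 17 14 13
f 13 16 15
f 15 17 13
f 14 20 16
f 18 14 17
f 18 20 14
f 16 20 15
f 19 17 15
f 15 20 19
f 19 18 17
f 20 18 19
f 22 21 24
f 22 24 23
f 24 21 25
f 24 25 23
f 25 21 26
f 25 26 23
f 26 21 27
f 26 27 23
f 27 21 28
f 27 28 23
f 28 21 29
f 28 29 23
f 29 21 30
f 29 30 23
f 30 21 31
f 30 31 23
f 31 21 32
f 31 32 23
f 32 21 33
f 32 33 23
f 33 21 34
f 33 34 23
f 34 21 35
f 34 35 23
f 35 21 36
f 35 36 23
f 36 21 22
f 36 22 23
f 38 37 41
f 38 41 39
f 39 41 42
f 39 42 40
f 41 37 43
f 41 43 42
f 42 43 44
f 42 44 40
f 43 37 45
f 43 45 44
f 44 45 46
f 44 46 40
f 45 37 47
f 45 47 46
f 46 47 48
f 46 48 40
f 47 37 49
f 47 49 48
f 48 49 50
f 48 50 40
f 49 37 51
f 49 51 50
f 50 51 52
f 50 52 40
f 51 37 53
f 51 53 52
f 52 53 54
f 52 54 40
f 53 37 38
f 53 38 54
f 54 38 39
f 54 39 40



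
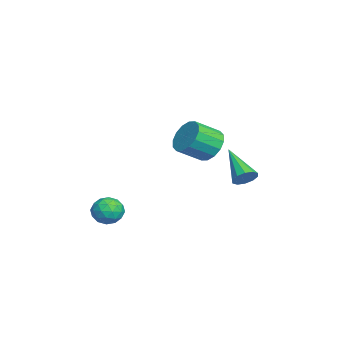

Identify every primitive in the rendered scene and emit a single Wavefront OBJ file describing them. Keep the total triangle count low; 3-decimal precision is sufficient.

v -2.157 2.147 -2.525
v -1.728 1.771 -2.214
v -3.663 1.433 -1.315
v -1.743 2.124 -2.024
v -1.917 2.487 -2.025
v -2.182 2.72 -2.218
v -2.437 2.734 -2.527
v -2.586 2.524 -2.836
v -2.57 2.171 -3.026
v -2.397 1.808 -3.025
v -2.132 1.575 -2.832
v -1.877 1.561 -2.523
v -1.728 0.579 -0.323
v -0.85 0.73 -0.625
v -0.395 -0.389 0.141
v -1.272 -0.539 0.443
v -0.89 0.993 -0.217
v -0.435 -0.126 0.548
v -1.154 1.145 0.162
v -0.699 0.026 0.928
v -1.572 1.145 0.412
v -1.117 0.027 1.177
v -2.032 0.994 0.464
v -1.576 -0.125 1.23
v -2.41 0.732 0.306
v -1.954 -0.387 1.071
v -2.605 0.429 -0.021
v -2.15 -0.69 0.745
v -2.565 0.166 -0.428
v -2.11 -0.953 0.337
v -2.301 0.014 -0.808
v -1.846 -1.105 -0.042
v -1.883 0.013 -1.057
v -1.428 -1.105 -0.292
v -1.424 0.165 -1.11
v -0.968 -0.954 -0.344
v -1.046 0.427 -0.951
v -0.59 -0.692 -0.186
v 1.064 -3.533 -3.508
v 1.774 -3.298 -3.256
v 1.106 -4.522 -2.704
v 1.816 -4.287 -2.452
v 1.175 -3.861 -2.28
v 1.149 -3.249 -2.777
v 1.731 -4.571 -3.183
v 1.705 -3.959 -3.68
v 2.186 -3.939 -3.055
v 1.842 -3.5 -2.497
v 1.038 -4.32 -3.463
v 0.694 -3.881 -2.905
v 1.415 -3.328 -3.453
v 1.465 -4.492 -2.507
v 1.088 -4.241 -2.406
v 1.505 -4.103 -2.258
v 1.048 -3.3 -3.171
v 1.465 -3.162 -3.023
v 1.113 -3.493 -2.449
v 1.415 -4.658 -2.937
v 1.832 -4.52 -2.789
v 1.375 -3.717 -3.702
v 1.792 -3.579 -3.554
v 1.767 -4.327 -3.511
v 2.074 -3.567 -3.187
v 2.099 -4.149 -2.714
v 2.049 -4.316 -3.143
v 2.034 -3.956 -3.436
v 1.872 -3.309 -2.859
v 1.897 -3.891 -2.386
v 1.521 -3.64 -2.285
v 1.505 -3.281 -2.577
v 2.115 -3.686 -2.741
v 0.983 -3.929 -3.574
v 1.008 -4.511 -3.101
v 1.375 -4.539 -3.383
v 1.359 -4.18 -3.675
v 0.781 -3.671 -3.246
v 0.806 -4.253 -2.773
v 0.846 -3.864 -2.524
v 0.831 -3.504 -2.817
v 0.765 -4.134 -3.219
f 2 1 4
f 2 4 3
f 4 1 5
f 4 5 3
f 5 1 6
f 5 6 3
f 6 1 7
f 6 7 3
f 7 1 8
f 7 8 3
f 8 1 9
f 8 9 3
f 9 1 10
f 9 10 3
f 10 1 11
f 10 11 3
f 11 1 12
f 11 12 3
f 12 1 2
f 12 2 3
f 14 13 17
f 14 17 15
f 15 17 18
f 15 18 16
f 17 13 19
f 17 19 18
f 18 19 20
f 18 20 16
f 19 13 21
f 19 21 20
f 20 21 22
f 20 22 16
f 21 13 23
f 21 23 22
f 22 23 24
f 22 24 16
f 23 13 25
f 23 25 24
f 24 25 26
f 24 26 16
f 25 13 27
f 25 27 26
f 26 27 28
f 26 28 16
f 27 13 29
f 27 29 28
f 28 29 30
f 28 30 16
f 29 13 31
f 29 31 30
f 30 31 32
f 30 32 16
f 31 13 33
f 31 33 32
f 32 33 34
f 32 34 16
f 33 13 35
f 33 35 34
f 34 35 36
f 34 36 16
f 35 13 37
f 35 37 36
f 36 37 38
f 36 38 16
f 37 13 14
f 37 14 38
f 38 14 15
f 38 15 16
f 39 76 55
f 76 50 79
f 55 79 44
f 76 79 55
f 39 55 51
f 55 44 56
f 51 56 40
f 55 56 51
f 39 51 60
f 51 40 61
f 60 61 46
f 51 61 60
f 39 60 72
f 60 46 75
f 72 75 49
f 60 75 72
f 39 72 76
f 72 49 80
f 76 80 50
f 72 80 76
f 40 56 67
f 56 44 70
f 67 70 48
f 56 70 67
f 44 79 57
f 79 50 78
f 57 78 43
f 79 78 57
f 50 80 77
f 80 49 73
f 77 73 41
f 80 73 77
f 49 75 74
f 75 46 62
f 74 62 45
f 75 62 74
f 46 61 66
f 61 40 63
f 66 63 47
f 61 63 66
f 42 68 54
f 68 48 69
f 54 69 43
f 68 69 54
f 42 54 52
f 54 43 53
f 52 53 41
f 54 53 52
f 42 52 59
f 52 41 58
f 59 58 45
f 52 58 59
f 42 59 64
f 59 45 65
f 64 65 47
f 59 65 64
f 42 64 68
f 64 47 71
f 68 71 48
f 64 71 68
f 43 69 57
f 69 48 70
f 57 70 44
f 69 70 57
f 41 53 77
f 53 43 78
f 77 78 50
f 53 78 77
f 45 58 74
f 58 41 73
f 74 73 49
f 58 73 74
f 47 65 66
f 65 45 62
f 66 62 46
f 65 62 66
f 48 71 67
f 71 47 63
f 67 63 40
f 71 63 67



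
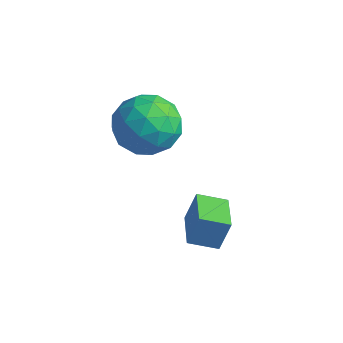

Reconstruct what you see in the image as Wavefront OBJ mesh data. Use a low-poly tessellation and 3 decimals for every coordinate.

v 3.351 -3.101 0.471
v 3.529 -2.741 1.591
v 2.397 -2.104 0.302
v 2.575 -1.745 1.423
v 4.105 -2.435 0.137
v 4.283 -2.076 1.258
v 3.151 -1.439 -0.031
v 3.329 -1.079 1.089
v -0.641 -0.719 3.783
v 0.125 -0.171 2.992
v 0.135 -2.489 3.308
v 0.901 -1.941 2.517
v 1.045 -1.776 3.728
v 0.565 -0.682 4.021
v -0.305 -1.978 2.279
v -0.785 -0.884 2.572
v 0.333 -0.949 2.063
v 1.167 -0.824 2.958
v -0.907 -1.836 3.342
v -0.073 -1.711 4.237
v -0.326 -0.289 3.429
v 0.586 -2.371 2.871
v 0.67 -2.273 3.582
v 1.121 -1.951 3.117
v -0.068 -0.59 4.034
v 0.383 -0.267 3.57
v 0.923 -1.211 4.002
v -0.123 -2.393 2.73
v 0.328 -2.07 2.266
v -0.861 -0.709 3.183
v -0.41 -0.387 2.718
v -0.663 -1.449 2.298
v 0.247 -0.425 2.418
v 0.703 -1.465 2.139
v -0.006 -1.487 1.999
v -0.288 -0.844 2.171
v 0.737 -0.351 2.945
v 1.193 -1.392 2.665
v 1.277 -1.294 3.377
v 0.995 -0.651 3.549
v 0.859 -0.808 2.398
v -0.933 -1.268 3.635
v -0.477 -2.309 3.355
v -0.735 -2.009 2.751
v -1.017 -1.366 2.923
v -0.443 -1.195 4.161
v 0.013 -2.235 3.882
v 0.548 -1.816 4.129
v 0.266 -1.173 4.301
v -0.599 -1.852 3.902
f 2 4 1
f 5 2 1
f 1 4 3
f 3 5 1
f 2 8 4
f 6 2 5
f 6 8 2
f 4 8 3
f 7 5 3
f 3 8 7
f 7 6 5
f 8 6 7
f 9 46 25
f 46 20 49
f 25 49 14
f 46 49 25
f 9 25 21
f 25 14 26
f 21 26 10
f 25 26 21
f 9 21 30
f 21 10 31
f 30 31 16
f 21 31 30
f 9 30 42
f 30 16 45
f 42 45 19
f 30 45 42
f 9 42 46
f 42 19 50
f 46 50 20
f 42 50 46
f 10 26 37
f 26 14 40
f 37 40 18
f 26 40 37
f 14 49 27
f 49 20 48
f 27 48 13
f 49 48 27
f 20 50 47
f 50 19 43
f 47 43 11
f 50 43 47
f 19 45 44
f 45 16 32
f 44 32 15
f 45 32 44
f 16 31 36
f 31 10 33
f 36 33 17
f 31 33 36
f 12 38 24
f 38 18 39
f 24 39 13
f 38 39 24
f 12 24 22
f 24 13 23
f 22 23 11
f 24 23 22
f 12 22 29
f 22 11 28
f 29 28 15
f 22 28 29
f 12 29 34
f 29 15 35
f 34 35 17
f 29 35 34
f 12 34 38
f 34 17 41
f 38 41 18
f 34 41 38
f 13 39 27
f 39 18 40
f 27 40 14
f 39 40 27
f 11 23 47
f 23 13 48
f 47 48 20
f 23 48 47
f 15 28 44
f 28 11 43
f 44 43 19
f 28 43 44
f 17 35 36
f 35 15 32
f 36 32 16
f 35 32 36
f 18 41 37
f 41 17 33
f 37 33 10
f 41 33 37



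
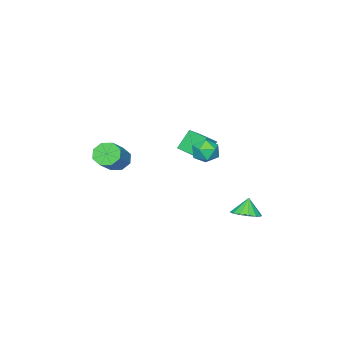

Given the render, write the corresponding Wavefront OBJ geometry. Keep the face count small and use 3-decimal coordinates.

v 0.648 -3.893 0.065
v 1.147 -4.49 -0.303
v 2.65 -3.943 0.847
v 2.152 -3.347 1.215
v 1.175 -3.911 -0.615
v 2.678 -3.364 0.535
v 0.894 -3.322 -0.528
v 2.398 -2.775 0.621
v 0.47 -3.067 -0.094
v 1.973 -2.521 1.055
v 0.15 -3.297 0.433
v 1.653 -2.75 1.583
v 0.122 -3.876 0.745
v 1.625 -3.329 1.895
v 0.402 -4.465 0.659
v 1.906 -3.918 1.808
v 0.827 -4.719 0.225
v 2.33 -4.173 1.374
v 0.502 3.16 3.337
v 1.256 3.551 3.397
v 1.084 2.149 2.603
v 1.838 2.54 2.663
v 1.482 2.192 3.355
v 1.122 2.817 3.808
v 1.218 2.883 2.192
v 0.858 3.508 2.645
v 1.698 3.38 2.69
v 1.862 2.953 3.408
v 0.478 2.747 2.592
v 0.642 2.32 3.31
v -1.394 3.676 -2.649
v -0.585 3.879 -2.312
v -1.806 3.564 -1.591
v -0.804 4.288 -2.354
v -1.181 4.533 -2.475
v -1.616 4.548 -2.643
v -1.991 4.33 -2.812
v -2.206 3.936 -2.937
v -2.204 3.472 -2.985
v -1.985 3.064 -2.943
v -1.607 2.819 -2.822
v -1.173 2.803 -2.655
v -0.798 3.022 -2.486
v -0.582 3.416 -2.36
v -1.737 -0.707 0.705
v -2.555 -0.493 1.883
v -1.502 0.71 0.611
v -2.32 0.924 1.79
v -0.92 -0.804 1.29
v -1.738 -0.59 2.469
v -0.685 0.613 1.197
v -1.503 0.827 2.375
f 2 1 5
f 2 5 3
f 3 5 6
f 3 6 4
f 5 1 7
f 5 7 6
f 6 7 8
f 6 8 4
f 7 1 9
f 7 9 8
f 8 9 10
f 8 10 4
f 9 1 11
f 9 11 10
f 10 11 12
f 10 12 4
f 11 1 13
f 11 13 12
f 12 13 14
f 12 14 4
f 13 1 15
f 13 15 14
f 14 15 16
f 14 16 4
f 15 1 17
f 15 17 16
f 16 17 18
f 16 18 4
f 17 1 2
f 17 2 18
f 18 2 3
f 18 3 4
f 19 30 24
f 19 24 20
f 19 20 26
f 19 26 29
f 19 29 30
f 20 24 28
f 24 30 23
f 30 29 21
f 29 26 25
f 26 20 27
f 22 28 23
f 22 23 21
f 22 21 25
f 22 25 27
f 22 27 28
f 23 28 24
f 21 23 30
f 25 21 29
f 27 25 26
f 28 27 20
f 32 31 34
f 32 34 33
f 34 31 35
f 34 35 33
f 35 31 36
f 35 36 33
f 36 31 37
f 36 37 33
f 37 31 38
f 37 38 33
f 38 31 39
f 38 39 33
f 39 31 40
f 39 40 33
f 40 31 41
f 40 41 33
f 41 31 42
f 41 42 33
f 42 31 43
f 42 43 33
f 43 31 44
f 43 44 33
f 44 31 32
f 44 32 33
f 46 48 45
f 49 46 45
f 45 48 47
f 47 49 45
f 46 52 48
f 50 46 49
f 50 52 46
f 48 52 47
f 51 49 47
f 47 52 51
f 51 50 49
f 52 50 51



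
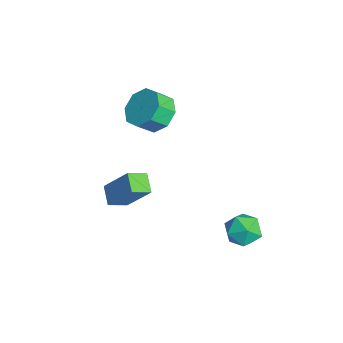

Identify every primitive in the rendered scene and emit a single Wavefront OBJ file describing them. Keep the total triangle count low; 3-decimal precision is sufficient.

v 2.921 1.988 0.704
v 3.637 1.439 0.645
v 2.343 1.361 -0.485
v 3.059 0.812 -0.544
v 2.471 0.717 0.137
v 2.828 1.104 0.871
v 3.152 1.696 -0.711
v 3.509 2.083 0.023
v 3.78 1.258 -0.23
v 3.359 0.653 0.295
v 2.621 2.147 -0.135
v 2.2 1.542 0.39
v -2.238 -1.261 3.644
v -1.446 -1.577 3.083
v -1.251 -2.315 3.775
v -2.042 -1.999 4.336
v -1.244 -1.034 3.606
v -1.049 -1.771 4.298
v -1.624 -0.623 4.151
v -1.428 -1.361 4.843
v -2.363 -0.587 4.399
v -2.168 -1.324 5.091
v -3.029 -0.945 4.205
v -2.834 -1.683 4.897
v -3.231 -1.489 3.682
v -3.036 -2.226 4.374
v -2.852 -1.899 3.137
v -2.656 -2.637 3.829
v -2.112 -1.936 2.889
v -1.917 -2.673 3.581
v 1.301 -3.975 1.065
v 0.441 -4.013 1.534
v 1.043 -3.131 0.662
v 0.184 -3.169 1.131
v 2.036 -3.071 2.489
v 1.177 -3.109 2.958
v 1.779 -2.227 2.086
v 0.919 -2.265 2.555
f 1 12 6
f 1 6 2
f 1 2 8
f 1 8 11
f 1 11 12
f 2 6 10
f 6 12 5
f 12 11 3
f 11 8 7
f 8 2 9
f 4 10 5
f 4 5 3
f 4 3 7
f 4 7 9
f 4 9 10
f 5 10 6
f 3 5 12
f 7 3 11
f 9 7 8
f 10 9 2
f 14 13 17
f 14 17 15
f 15 17 18
f 15 18 16
f 17 13 19
f 17 19 18
f 18 19 20
f 18 20 16
f 19 13 21
f 19 21 20
f 20 21 22
f 20 22 16
f 21 13 23
f 21 23 22
f 22 23 24
f 22 24 16
f 23 13 25
f 23 25 24
f 24 25 26
f 24 26 16
f 25 13 27
f 25 27 26
f 26 27 28
f 26 28 16
f 27 13 29
f 27 29 28
f 28 29 30
f 28 30 16
f 29 13 14
f 29 14 30
f 30 14 15
f 30 15 16
f 32 34 31
f 35 32 31
f 31 34 33
f 33 35 31
f 32 38 34
f 36 32 35
f 36 38 32
f 34 38 33
f 37 35 33
f 33 38 37
f 37 36 35
f 38 36 37



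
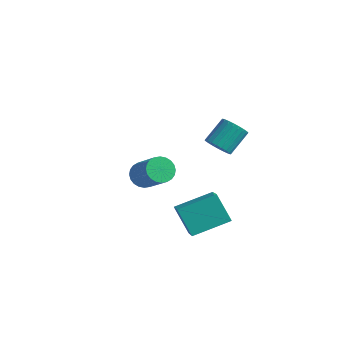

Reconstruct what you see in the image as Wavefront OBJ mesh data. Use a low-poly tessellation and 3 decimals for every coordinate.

v 3.688 -0.15 2.25
v 4.315 -0.356 2.414
v 4.438 0.703 3.274
v 3.812 0.91 3.11
v 4.366 -0.195 2.209
v 4.489 0.864 3.069
v 4.313 -0.028 2.01
v 4.436 1.032 2.871
v 4.165 0.121 1.848
v 4.288 1.181 2.708
v 3.945 0.229 1.747
v 4.068 1.288 2.607
v 3.686 0.279 1.722
v 3.809 1.338 2.583
v 3.427 0.264 1.778
v 3.55 1.323 2.638
v 3.208 0.186 1.906
v 3.331 1.245 2.766
v 3.062 0.057 2.086
v 3.185 1.116 2.946
v 3.011 -0.104 2.291
v 3.134 0.955 3.151
v 3.064 -0.272 2.489
v 3.187 0.788 3.35
v 3.212 -0.421 2.652
v 3.335 0.639 3.512
v 3.432 -0.528 2.753
v 3.555 0.531 3.613
v 3.691 -0.578 2.777
v 3.814 0.481 3.638
v 3.95 -0.563 2.722
v 4.073 0.496 3.582
v 4.169 -0.485 2.594
v 4.292 0.574 3.454
v 2.332 -1.486 -1.589
v 3.368 -2.546 -0.603
v 3.308 0.011 -1.007
v 4.344 -1.048 -0.021
v 3.296 -1.652 -2.779
v 4.332 -2.711 -1.793
v 4.272 -0.154 -2.197
v 5.308 -1.214 -1.211
v -1.582 1.13 -2.795
v -1.228 0.742 -3.316
v 0.157 0.302 -2.046
v -0.198 0.69 -1.525
v -1.112 1.004 -3.352
v 0.273 0.564 -2.082
v -1.067 1.285 -3.303
v 0.318 0.845 -2.033
v -1.101 1.543 -3.177
v 0.284 1.103 -1.907
v -1.208 1.737 -2.993
v 0.176 1.297 -1.722
v -1.373 1.839 -2.778
v 0.012 1.399 -1.508
v -1.569 1.834 -2.566
v -0.184 1.394 -1.296
v -1.767 1.721 -2.389
v -0.382 1.281 -1.119
v -1.937 1.518 -2.274
v -0.552 1.078 -1.004
v -2.053 1.256 -2.238
v -0.668 0.816 -0.968
v -2.098 0.975 -2.287
v -0.713 0.535 -1.017
v -2.064 0.717 -2.413
v -0.679 0.277 -1.143
v -1.956 0.523 -2.598
v -0.572 0.083 -1.327
v -1.792 0.421 -2.812
v -0.407 -0.019 -1.542
v -1.596 0.426 -3.024
v -0.211 -0.014 -1.754
v -1.398 0.539 -3.201
v -0.013 0.099 -1.931
f 2 1 5
f 2 5 3
f 3 5 6
f 3 6 4
f 5 1 7
f 5 7 6
f 6 7 8
f 6 8 4
f 7 1 9
f 7 9 8
f 8 9 10
f 8 10 4
f 9 1 11
f 9 11 10
f 10 11 12
f 10 12 4
f 11 1 13
f 11 13 12
f 12 13 14
f 12 14 4
f 13 1 15
f 13 15 14
f 14 15 16
f 14 16 4
f 15 1 17
f 15 17 16
f 16 17 18
f 16 18 4
f 17 1 19
f 17 19 18
f 18 19 20
f 18 20 4
f 19 1 21
f 19 21 20
f 20 21 22
f 20 22 4
f 21 1 23
f 21 23 22
f 22 23 24
f 22 24 4
f 23 1 25
f 23 25 24
f 24 25 26
f 24 26 4
f 25 1 27
f 25 27 26
f 26 27 28
f 26 28 4
f 27 1 29
f 27 29 28
f 28 29 30
f 28 30 4
f 29 1 31
f 29 31 30
f 30 31 32
f 30 32 4
f 31 1 33
f 31 33 32
f 32 33 34
f 32 34 4
f 33 1 2
f 33 2 34
f 34 2 3
f 34 3 4
f 36 38 35
f 39 36 35
f 35 38 37
f 37 39 35
f 36 42 38
f 40 36 39
f 40 42 36
f 38 42 37
f 41 39 37
f 37 42 41
f 41 40 39
f 42 40 41
f 44 43 47
f 44 47 45
f 45 47 48
f 45 48 46
f 47 43 49
f 47 49 48
f 48 49 50
f 48 50 46
f 49 43 51
f 49 51 50
f 50 51 52
f 50 52 46
f 51 43 53
f 51 53 52
f 52 53 54
f 52 54 46
f 53 43 55
f 53 55 54
f 54 55 56
f 54 56 46
f 55 43 57
f 55 57 56
f 56 57 58
f 56 58 46
f 57 43 59
f 57 59 58
f 58 59 60
f 58 60 46
f 59 43 61
f 59 61 60
f 60 61 62
f 60 62 46
f 61 43 63
f 61 63 62
f 62 63 64
f 62 64 46
f 63 43 65
f 63 65 64
f 64 65 66
f 64 66 46
f 65 43 67
f 65 67 66
f 66 67 68
f 66 68 46
f 67 43 69
f 67 69 68
f 68 69 70
f 68 70 46
f 69 43 71
f 69 71 70
f 70 71 72
f 70 72 46
f 71 43 73
f 71 73 72
f 72 73 74
f 72 74 46
f 73 43 75
f 73 75 74
f 74 75 76
f 74 76 46
f 75 43 44
f 75 44 76
f 76 44 45
f 76 45 46



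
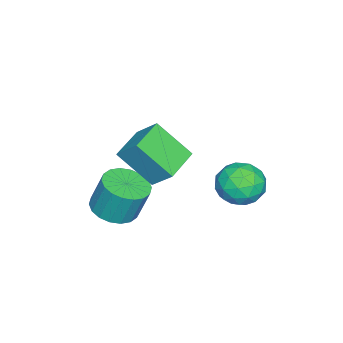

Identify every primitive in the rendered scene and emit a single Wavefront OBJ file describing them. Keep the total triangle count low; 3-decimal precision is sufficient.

v -0.23 -0.795 3.173
v 0.039 0.211 4.182
v -0.298 0.737 1.665
v -0.029 1.742 2.674
v 1.469 -0.982 2.906
v 1.738 0.023 3.915
v 1.401 0.549 1.398
v 1.67 1.555 2.407
v -2.486 3.985 -0.649
v -1.455 4.24 -0.141
v -2.285 2.16 -0.139
v -1.254 2.415 0.369
v -2.257 2.816 0.838
v -2.381 3.944 0.523
v -1.359 2.456 -0.803
v -1.483 3.584 -1.118
v -0.758 3.296 -0.236
v -1.313 3.518 0.778
v -2.427 2.882 -1.058
v -2.982 3.104 -0.044
v -1.988 4.273 -0.44
v -1.752 2.127 0.16
v -2.341 2.363 0.436
v -1.735 2.513 0.734
v -2.533 4.098 -0.049
v -1.927 4.249 0.249
v -2.398 3.411 0.825
v -1.813 2.151 -0.529
v -1.207 2.302 -0.231
v -2.005 3.887 -1.014
v -1.399 4.037 -0.716
v -1.342 2.989 -1.105
v -0.973 3.868 -0.197
v -0.854 2.795 0.102
v -0.916 2.819 -0.587
v -0.989 3.482 -0.772
v -1.299 3.998 0.399
v -1.18 2.926 0.699
v -1.77 3.161 0.975
v -1.843 3.824 0.79
v -0.889 3.443 0.343
v -2.56 3.474 -0.979
v -2.441 2.402 -0.679
v -1.897 2.576 -1.07
v -1.97 3.239 -1.255
v -2.886 3.605 -0.382
v -2.767 2.532 -0.083
v -2.751 2.918 0.492
v -2.824 3.581 0.307
v -2.851 2.957 -0.623
v 0.315 -1.664 -1.535
v 1.155 -0.986 -1.746
v 1.105 -0.398 -0.056
v 0.265 -1.076 0.155
v 0.764 -0.712 -1.853
v 0.714 -0.123 -0.163
v 0.284 -0.626 -1.897
v 0.234 -0.038 -0.207
v -0.189 -0.746 -1.87
v -0.24 -0.158 -0.18
v -0.563 -1.048 -1.776
v -0.614 -0.459 -0.086
v -0.763 -1.471 -1.634
v -0.814 -0.883 0.056
v -0.75 -1.933 -1.473
v -0.8 -1.345 0.217
v -0.525 -2.342 -1.324
v -0.575 -1.754 0.366
v -0.134 -2.617 -1.217
v -0.184 -2.028 0.473
v 0.346 -2.702 -1.173
v 0.296 -2.114 0.517
v 0.82 -2.582 -1.2
v 0.769 -1.994 0.49
v 1.194 -2.281 -1.294
v 1.143 -1.692 0.396
v 1.394 -1.857 -1.436
v 1.343 -1.269 0.254
v 1.38 -1.395 -1.597
v 1.33 -0.807 0.093
f 2 4 1
f 5 2 1
f 1 4 3
f 3 5 1
f 2 8 4
f 6 2 5
f 6 8 2
f 4 8 3
f 7 5 3
f 3 8 7
f 7 6 5
f 8 6 7
f 9 46 25
f 46 20 49
f 25 49 14
f 46 49 25
f 9 25 21
f 25 14 26
f 21 26 10
f 25 26 21
f 9 21 30
f 21 10 31
f 30 31 16
f 21 31 30
f 9 30 42
f 30 16 45
f 42 45 19
f 30 45 42
f 9 42 46
f 42 19 50
f 46 50 20
f 42 50 46
f 10 26 37
f 26 14 40
f 37 40 18
f 26 40 37
f 14 49 27
f 49 20 48
f 27 48 13
f 49 48 27
f 20 50 47
f 50 19 43
f 47 43 11
f 50 43 47
f 19 45 44
f 45 16 32
f 44 32 15
f 45 32 44
f 16 31 36
f 31 10 33
f 36 33 17
f 31 33 36
f 12 38 24
f 38 18 39
f 24 39 13
f 38 39 24
f 12 24 22
f 24 13 23
f 22 23 11
f 24 23 22
f 12 22 29
f 22 11 28
f 29 28 15
f 22 28 29
f 12 29 34
f 29 15 35
f 34 35 17
f 29 35 34
f 12 34 38
f 34 17 41
f 38 41 18
f 34 41 38
f 13 39 27
f 39 18 40
f 27 40 14
f 39 40 27
f 11 23 47
f 23 13 48
f 47 48 20
f 23 48 47
f 15 28 44
f 28 11 43
f 44 43 19
f 28 43 44
f 17 35 36
f 35 15 32
f 36 32 16
f 35 32 36
f 18 41 37
f 41 17 33
f 37 33 10
f 41 33 37
f 52 51 55
f 52 55 53
f 53 55 56
f 53 56 54
f 55 51 57
f 55 57 56
f 56 57 58
f 56 58 54
f 57 51 59
f 57 59 58
f 58 59 60
f 58 60 54
f 59 51 61
f 59 61 60
f 60 61 62
f 60 62 54
f 61 51 63
f 61 63 62
f 62 63 64
f 62 64 54
f 63 51 65
f 63 65 64
f 64 65 66
f 64 66 54
f 65 51 67
f 65 67 66
f 66 67 68
f 66 68 54
f 67 51 69
f 67 69 68
f 68 69 70
f 68 70 54
f 69 51 71
f 69 71 70
f 70 71 72
f 70 72 54
f 71 51 73
f 71 73 72
f 72 73 74
f 72 74 54
f 73 51 75
f 73 75 74
f 74 75 76
f 74 76 54
f 75 51 77
f 75 77 76
f 76 77 78
f 76 78 54
f 77 51 79
f 77 79 78
f 78 79 80
f 78 80 54
f 79 51 52
f 79 52 80
f 80 52 53
f 80 53 54



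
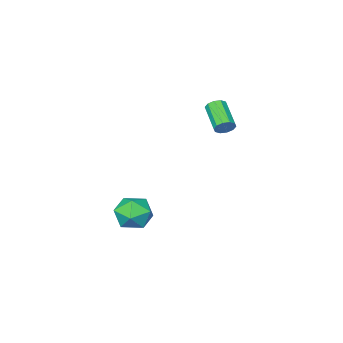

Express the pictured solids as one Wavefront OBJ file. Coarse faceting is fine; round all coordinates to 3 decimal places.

v 1.161 2.888 -3.749
v 1.939 2.768 -2.804
v 0.341 1.132 -3.296
v 1.119 1.012 -2.351
v 0.234 1.865 -2.314
v 0.741 2.951 -2.594
v 1.539 0.949 -3.506
v 2.046 2.035 -3.786
v 2.173 1.57 -2.654
v 1.366 2.136 -1.917
v 0.914 1.764 -4.183
v 0.107 2.33 -3.446
v -2.878 4.713 3.408
v -2.593 4.893 3.929
v -3.178 3.366 4.773
v -3.462 3.187 4.252
v -2.95 5.032 3.935
v -3.535 3.505 4.779
v -3.279 5.05 3.739
v -3.864 3.523 4.583
v -3.455 4.94 3.417
v -4.04 3.413 4.261
v -3.41 4.743 3.092
v -3.995 3.216 3.936
v -3.162 4.534 2.887
v -3.747 3.007 3.731
v -2.805 4.395 2.881
v -3.39 2.868 3.725
v -2.476 4.377 3.077
v -3.061 2.85 3.921
v -2.3 4.487 3.399
v -2.885 2.96 4.243
v -2.345 4.684 3.724
v -2.93 3.157 4.568
f 1 12 6
f 1 6 2
f 1 2 8
f 1 8 11
f 1 11 12
f 2 6 10
f 6 12 5
f 12 11 3
f 11 8 7
f 8 2 9
f 4 10 5
f 4 5 3
f 4 3 7
f 4 7 9
f 4 9 10
f 5 10 6
f 3 5 12
f 7 3 11
f 9 7 8
f 10 9 2
f 14 13 17
f 14 17 15
f 15 17 18
f 15 18 16
f 17 13 19
f 17 19 18
f 18 19 20
f 18 20 16
f 19 13 21
f 19 21 20
f 20 21 22
f 20 22 16
f 21 13 23
f 21 23 22
f 22 23 24
f 22 24 16
f 23 13 25
f 23 25 24
f 24 25 26
f 24 26 16
f 25 13 27
f 25 27 26
f 26 27 28
f 26 28 16
f 27 13 29
f 27 29 28
f 28 29 30
f 28 30 16
f 29 13 31
f 29 31 30
f 30 31 32
f 30 32 16
f 31 13 33
f 31 33 32
f 32 33 34
f 32 34 16
f 33 13 14
f 33 14 34
f 34 14 15
f 34 15 16



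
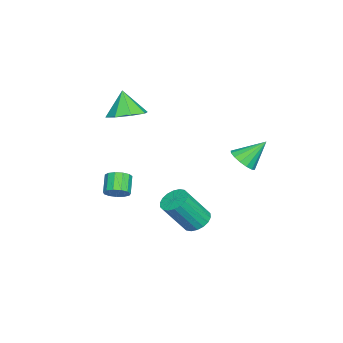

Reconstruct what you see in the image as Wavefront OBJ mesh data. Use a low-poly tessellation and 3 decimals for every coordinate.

v 2.202 0.803 -3.813
v 2.723 0.429 -4.239
v 3.419 -0.498 -2.573
v 2.898 -0.123 -2.147
v 2.889 0.714 -4.15
v 3.585 -0.212 -2.483
v 2.919 1.018 -3.993
v 3.615 0.091 -2.327
v 2.807 1.279 -3.802
v 3.503 0.352 -2.135
v 2.576 1.446 -3.612
v 3.272 0.519 -1.945
v 2.27 1.485 -3.462
v 2.966 0.559 -1.796
v 1.951 1.39 -3.382
v 2.647 0.463 -1.716
v 1.681 1.178 -3.387
v 2.377 0.251 -1.721
v 1.515 0.892 -3.477
v 2.211 -0.034 -1.81
v 1.485 0.589 -3.633
v 2.181 -0.338 -1.967
v 1.597 0.328 -3.825
v 2.293 -0.599 -2.158
v 1.828 0.161 -4.015
v 2.524 -0.766 -2.348
v 2.134 0.121 -4.164
v 2.83 -0.805 -2.498
v 2.453 0.217 -4.244
v 3.149 -0.71 -2.578
v 0.346 2.537 -0.501
v 1.082 2.573 -0.215
v -0.146 3.543 0.641
v 1.06 2.874 -0.491
v 0.848 3.086 -0.769
v 0.5 3.15 -0.975
v 0.112 3.05 -1.054
v -0.214 2.812 -0.985
v -0.389 2.501 -0.787
v -0.368 2.199 -0.511
v -0.155 1.988 -0.233
v 0.192 1.924 -0.027
v 0.581 2.024 0.052
v 0.907 2.261 -0.017
v 3.957 -2.545 -1.48
v 4.339 -2.917 -1.127
v 3.545 -3.068 -0.426
v 3.163 -2.695 -0.78
v 4.384 -2.581 -1.004
v 3.589 -2.732 -0.304
v 4.293 -2.233 -1.033
v 3.498 -2.384 -0.332
v 4.095 -1.984 -1.203
v 3.3 -2.135 -0.503
v 3.854 -1.913 -1.462
v 3.059 -2.064 -0.761
v 3.646 -2.043 -1.726
v 2.851 -2.193 -1.026
v 3.536 -2.332 -1.912
v 2.741 -2.482 -1.212
v 3.561 -2.688 -1.961
v 2.766 -2.839 -1.261
v 3.711 -2.999 -1.858
v 2.916 -3.15 -1.157
v 3.939 -3.166 -1.634
v 3.145 -3.316 -0.934
v 4.174 -3.135 -1.362
v 3.379 -3.286 -0.661
v -0.34 -3.328 1.426
v 0.202 -4.215 1.393
v -0.82 -3.672 2.794
v 0.624 -3.61 1.693
v 0.482 -2.841 1.836
v -0.143 -2.356 1.74
v -0.883 -2.441 1.459
v -1.305 -3.045 1.159
v -1.162 -3.815 1.015
v -0.538 -4.299 1.112
f 2 1 5
f 2 5 3
f 3 5 6
f 3 6 4
f 5 1 7
f 5 7 6
f 6 7 8
f 6 8 4
f 7 1 9
f 7 9 8
f 8 9 10
f 8 10 4
f 9 1 11
f 9 11 10
f 10 11 12
f 10 12 4
f 11 1 13
f 11 13 12
f 12 13 14
f 12 14 4
f 13 1 15
f 13 15 14
f 14 15 16
f 14 16 4
f 15 1 17
f 15 17 16
f 16 17 18
f 16 18 4
f 17 1 19
f 17 19 18
f 18 19 20
f 18 20 4
f 19 1 21
f 19 21 20
f 20 21 22
f 20 22 4
f 21 1 23
f 21 23 22
f 22 23 24
f 22 24 4
f 23 1 25
f 23 25 24
f 24 25 26
f 24 26 4
f 25 1 27
f 25 27 26
f 26 27 28
f 26 28 4
f 27 1 29
f 27 29 28
f 28 29 30
f 28 30 4
f 29 1 2
f 29 2 30
f 30 2 3
f 30 3 4
f 32 31 34
f 32 34 33
f 34 31 35
f 34 35 33
f 35 31 36
f 35 36 33
f 36 31 37
f 36 37 33
f 37 31 38
f 37 38 33
f 38 31 39
f 38 39 33
f 39 31 40
f 39 40 33
f 40 31 41
f 40 41 33
f 41 31 42
f 41 42 33
f 42 31 43
f 42 43 33
f 43 31 44
f 43 44 33
f 44 31 32
f 44 32 33
f 46 45 49
f 46 49 47
f 47 49 50
f 47 50 48
f 49 45 51
f 49 51 50
f 50 51 52
f 50 52 48
f 51 45 53
f 51 53 52
f 52 53 54
f 52 54 48
f 53 45 55
f 53 55 54
f 54 55 56
f 54 56 48
f 55 45 57
f 55 57 56
f 56 57 58
f 56 58 48
f 57 45 59
f 57 59 58
f 58 59 60
f 58 60 48
f 59 45 61
f 59 61 60
f 60 61 62
f 60 62 48
f 61 45 63
f 61 63 62
f 62 63 64
f 62 64 48
f 63 45 65
f 63 65 64
f 64 65 66
f 64 66 48
f 65 45 67
f 65 67 66
f 66 67 68
f 66 68 48
f 67 45 46
f 67 46 68
f 68 46 47
f 68 47 48
f 70 69 72
f 70 72 71
f 72 69 73
f 72 73 71
f 73 69 74
f 73 74 71
f 74 69 75
f 74 75 71
f 75 69 76
f 75 76 71
f 76 69 77
f 76 77 71
f 77 69 78
f 77 78 71
f 78 69 70
f 78 70 71



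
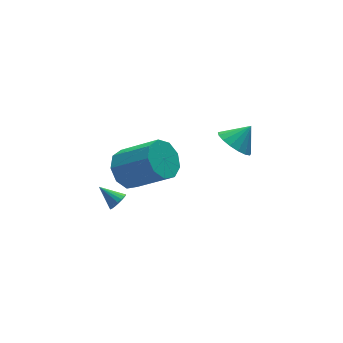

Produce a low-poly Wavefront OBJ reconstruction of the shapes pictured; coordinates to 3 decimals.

v 1.059 -2.765 0.316
v 1.475 -2.074 -0.147
v 1.921 -2.715 1.164
v 1.194 -1.864 0.126
v 0.882 -1.861 0.444
v 0.61 -2.064 0.732
v 0.442 -2.428 0.925
v 0.414 -2.869 0.978
v 0.534 -3.286 0.88
v 0.775 -3.584 0.653
v 1.08 -3.694 0.348
v 1.381 -3.591 0.037
v 1.608 -3.299 -0.211
v 1.709 -2.884 -0.338
v 1.661 -2.442 -0.315
v -3.599 -0.431 -4.035
v -3.321 -0.584 -3.611
v -4.141 0.391 -3.385
v -3.176 -0.405 -3.716
v -3.128 -0.231 -3.895
v -3.188 -0.103 -4.106
v -3.341 -0.05 -4.3
v -3.554 -0.085 -4.434
v -3.777 -0.198 -4.477
v -3.959 -0.365 -4.419
v -4.058 -0.547 -4.272
v -4.053 -0.702 -4.072
v -3.943 -0.795 -3.863
v -3.754 -0.804 -3.693
v -3.53 -0.728 -3.602
v -4.145 -2.532 0.783
v -3.477 -2.72 0.049
v -2.327 -3.996 1.424
v -2.995 -3.808 2.157
v -3.284 -2.161 0.407
v -2.134 -3.437 1.781
v -3.494 -1.776 0.94
v -2.344 -3.052 2.315
v -4.009 -1.744 1.4
v -2.859 -3.02 2.775
v -4.587 -2.082 1.571
v -3.437 -3.357 2.946
v -4.959 -2.63 1.373
v -3.809 -3.905 2.748
v -4.949 -3.132 0.899
v -3.799 -4.408 2.273
v -4.564 -3.354 0.37
v -3.413 -4.629 1.745
v -3.982 -3.191 0.035
v -2.832 -4.467 1.409
f 2 1 4
f 2 4 3
f 4 1 5
f 4 5 3
f 5 1 6
f 5 6 3
f 6 1 7
f 6 7 3
f 7 1 8
f 7 8 3
f 8 1 9
f 8 9 3
f 9 1 10
f 9 10 3
f 10 1 11
f 10 11 3
f 11 1 12
f 11 12 3
f 12 1 13
f 12 13 3
f 13 1 14
f 13 14 3
f 14 1 15
f 14 15 3
f 15 1 2
f 15 2 3
f 17 16 19
f 17 19 18
f 19 16 20
f 19 20 18
f 20 16 21
f 20 21 18
f 21 16 22
f 21 22 18
f 22 16 23
f 22 23 18
f 23 16 24
f 23 24 18
f 24 16 25
f 24 25 18
f 25 16 26
f 25 26 18
f 26 16 27
f 26 27 18
f 27 16 28
f 27 28 18
f 28 16 29
f 28 29 18
f 29 16 30
f 29 30 18
f 30 16 17
f 30 17 18
f 32 31 35
f 32 35 33
f 33 35 36
f 33 36 34
f 35 31 37
f 35 37 36
f 36 37 38
f 36 38 34
f 37 31 39
f 37 39 38
f 38 39 40
f 38 40 34
f 39 31 41
f 39 41 40
f 40 41 42
f 40 42 34
f 41 31 43
f 41 43 42
f 42 43 44
f 42 44 34
f 43 31 45
f 43 45 44
f 44 45 46
f 44 46 34
f 45 31 47
f 45 47 46
f 46 47 48
f 46 48 34
f 47 31 49
f 47 49 48
f 48 49 50
f 48 50 34
f 49 31 32
f 49 32 50
f 50 32 33
f 50 33 34

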